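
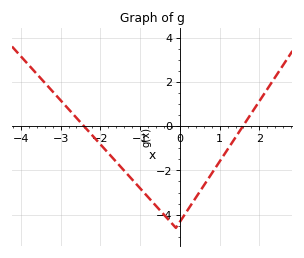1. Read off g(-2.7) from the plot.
0.6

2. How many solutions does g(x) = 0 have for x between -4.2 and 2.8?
2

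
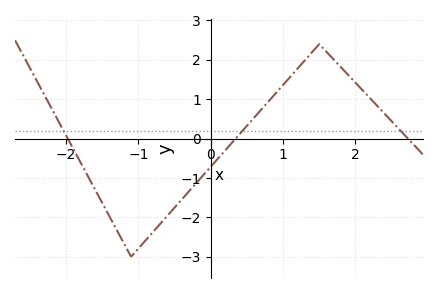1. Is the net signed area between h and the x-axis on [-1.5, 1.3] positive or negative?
negative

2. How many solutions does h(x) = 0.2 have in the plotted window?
3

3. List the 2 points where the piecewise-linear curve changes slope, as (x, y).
(-1.1, -3); (1.5, 2.4)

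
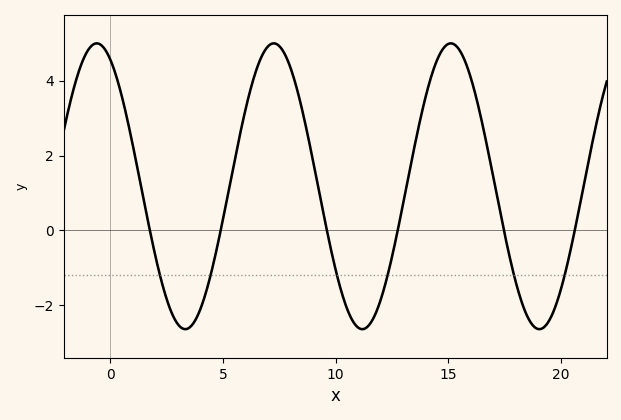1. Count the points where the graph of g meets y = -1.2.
6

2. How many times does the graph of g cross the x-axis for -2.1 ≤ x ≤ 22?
6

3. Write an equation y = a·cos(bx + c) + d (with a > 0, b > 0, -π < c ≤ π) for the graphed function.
y = 3.82cos(0.8x + 0.48) + 1.18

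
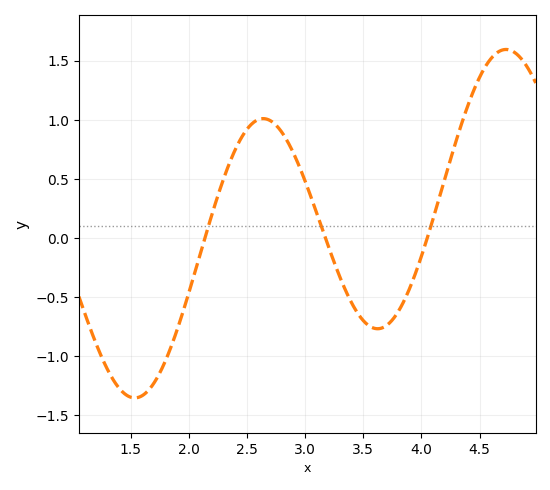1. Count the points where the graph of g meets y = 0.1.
3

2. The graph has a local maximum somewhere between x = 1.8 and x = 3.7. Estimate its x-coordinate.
2.6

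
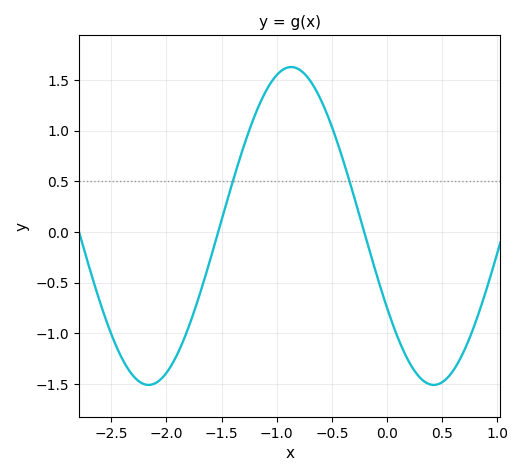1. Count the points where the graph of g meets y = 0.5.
2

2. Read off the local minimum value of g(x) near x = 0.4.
-1.5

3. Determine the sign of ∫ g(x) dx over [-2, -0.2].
positive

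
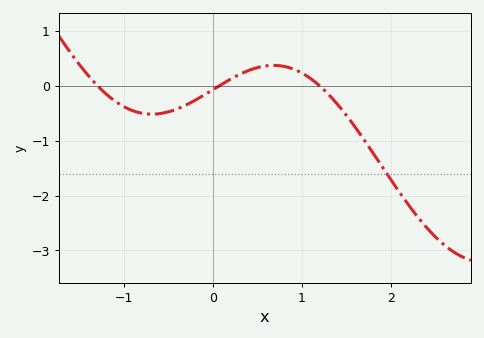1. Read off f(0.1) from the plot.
0.027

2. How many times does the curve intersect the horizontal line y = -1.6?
1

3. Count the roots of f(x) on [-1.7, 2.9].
3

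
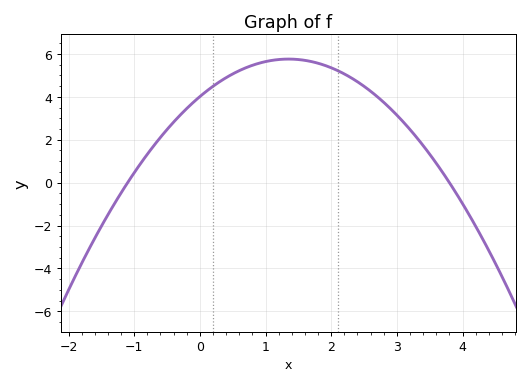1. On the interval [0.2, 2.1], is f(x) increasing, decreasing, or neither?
neither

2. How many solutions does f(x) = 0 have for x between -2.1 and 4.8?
2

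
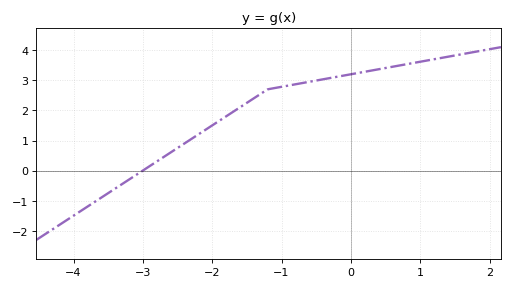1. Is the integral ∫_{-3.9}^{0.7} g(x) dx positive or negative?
positive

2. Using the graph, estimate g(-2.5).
0.8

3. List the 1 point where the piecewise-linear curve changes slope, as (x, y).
(-1.2, 2.7)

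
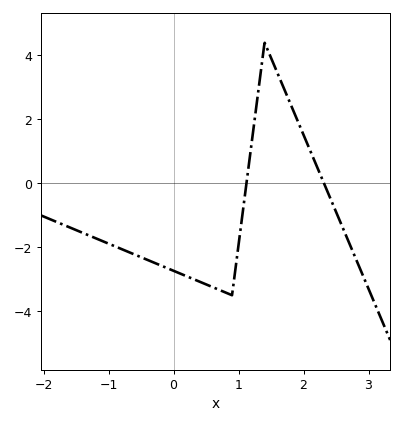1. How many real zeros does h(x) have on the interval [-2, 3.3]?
2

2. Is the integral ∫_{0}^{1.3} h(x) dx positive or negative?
negative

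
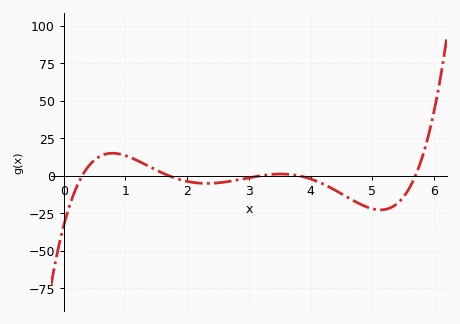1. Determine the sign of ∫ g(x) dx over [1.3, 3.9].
negative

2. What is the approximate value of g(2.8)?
-2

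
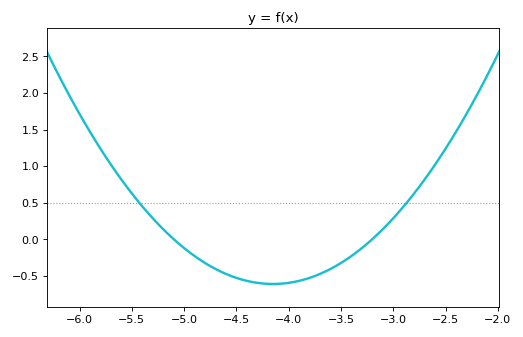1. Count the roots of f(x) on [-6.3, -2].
2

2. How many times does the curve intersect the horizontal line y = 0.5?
2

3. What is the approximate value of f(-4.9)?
-0.231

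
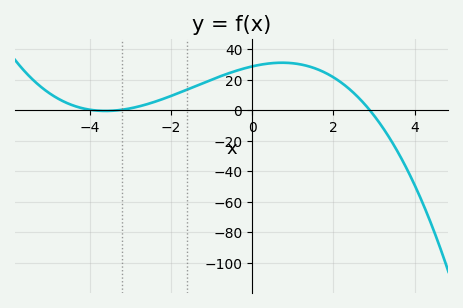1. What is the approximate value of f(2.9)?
0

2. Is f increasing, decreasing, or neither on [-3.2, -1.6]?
increasing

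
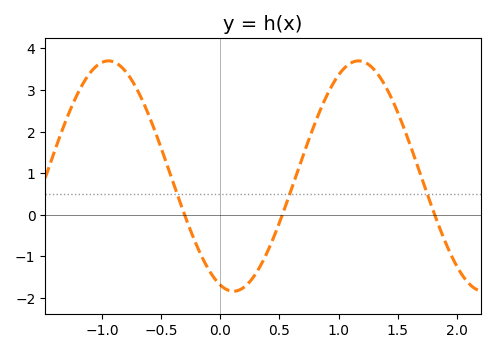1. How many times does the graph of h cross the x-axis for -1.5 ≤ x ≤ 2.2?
3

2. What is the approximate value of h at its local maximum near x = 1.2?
3.7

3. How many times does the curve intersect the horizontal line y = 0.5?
3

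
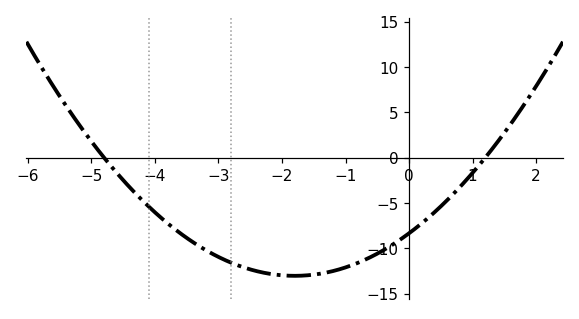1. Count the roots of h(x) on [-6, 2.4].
2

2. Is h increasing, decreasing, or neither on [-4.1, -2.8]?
decreasing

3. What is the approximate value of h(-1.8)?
-13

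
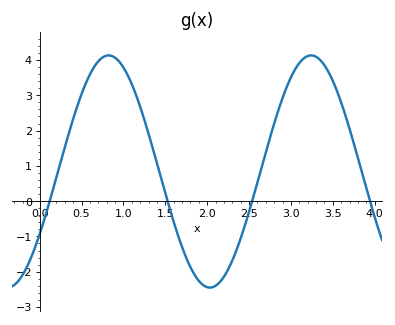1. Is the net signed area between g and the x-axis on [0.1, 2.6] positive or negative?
positive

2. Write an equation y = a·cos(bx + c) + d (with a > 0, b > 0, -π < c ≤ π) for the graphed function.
y = 3.29cos(2.6x - 2.14) + 0.84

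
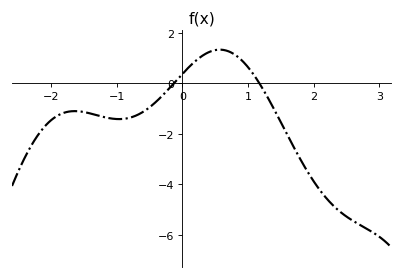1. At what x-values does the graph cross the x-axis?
-0.1, 1.2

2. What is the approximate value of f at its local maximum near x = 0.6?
1.4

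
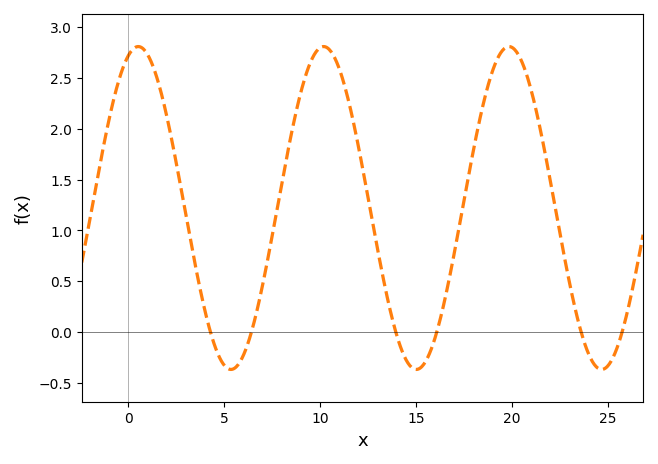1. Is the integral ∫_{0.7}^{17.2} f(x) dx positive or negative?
positive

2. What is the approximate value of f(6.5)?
0.048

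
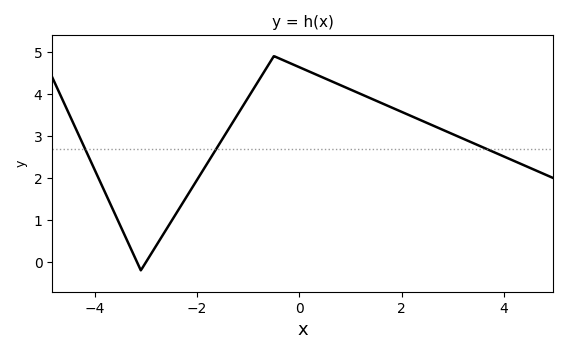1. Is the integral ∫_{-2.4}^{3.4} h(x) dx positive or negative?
positive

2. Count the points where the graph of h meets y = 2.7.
3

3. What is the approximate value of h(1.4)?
3.89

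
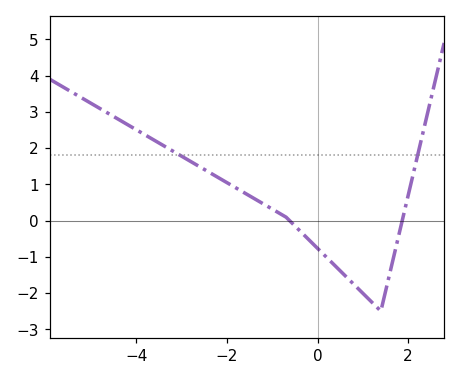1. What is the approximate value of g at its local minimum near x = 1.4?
-2.5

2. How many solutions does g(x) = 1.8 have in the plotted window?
2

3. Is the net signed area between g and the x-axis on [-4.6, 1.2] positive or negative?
positive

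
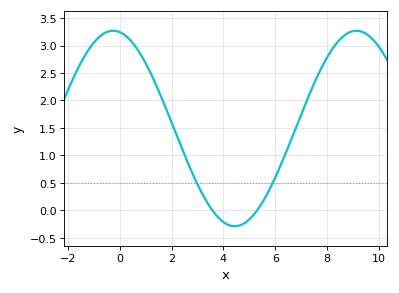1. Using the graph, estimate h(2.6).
0.9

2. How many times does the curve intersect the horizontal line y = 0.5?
2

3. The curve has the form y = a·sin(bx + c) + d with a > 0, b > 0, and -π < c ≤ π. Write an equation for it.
y = 1.78sin(0.67x + 1.7) + 1.49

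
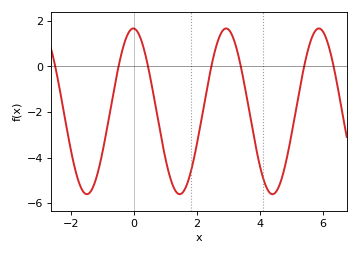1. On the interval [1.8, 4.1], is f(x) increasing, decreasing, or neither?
neither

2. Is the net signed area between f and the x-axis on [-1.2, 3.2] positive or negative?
negative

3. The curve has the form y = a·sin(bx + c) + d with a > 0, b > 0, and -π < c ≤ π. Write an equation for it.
y = 3.64sin(2.13x + 1.63) - 1.97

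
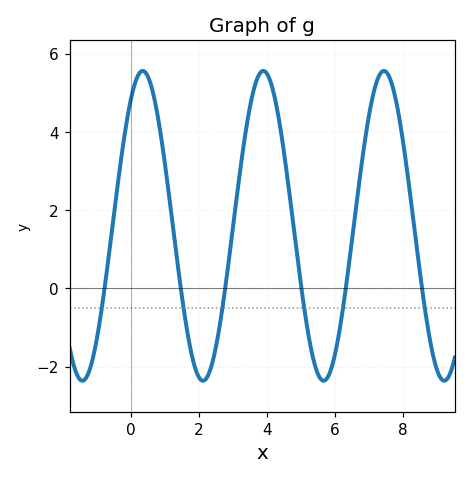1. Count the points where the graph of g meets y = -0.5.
6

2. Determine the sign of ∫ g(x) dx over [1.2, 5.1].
positive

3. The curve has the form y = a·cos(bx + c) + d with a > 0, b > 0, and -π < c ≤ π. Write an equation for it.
y = 3.96cos(1.8x - 0.6) + 1.6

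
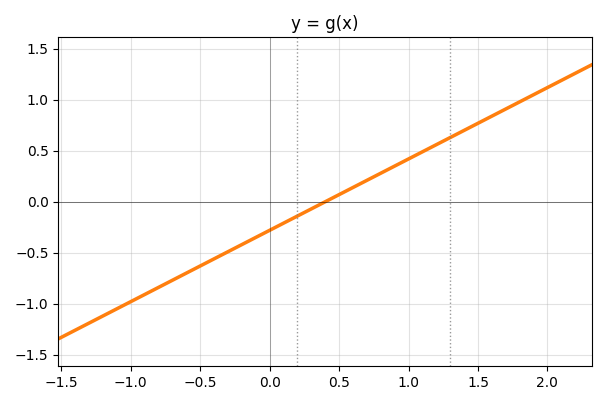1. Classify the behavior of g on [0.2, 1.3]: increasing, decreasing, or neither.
increasing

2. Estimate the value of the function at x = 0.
-0.28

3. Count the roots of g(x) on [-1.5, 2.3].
1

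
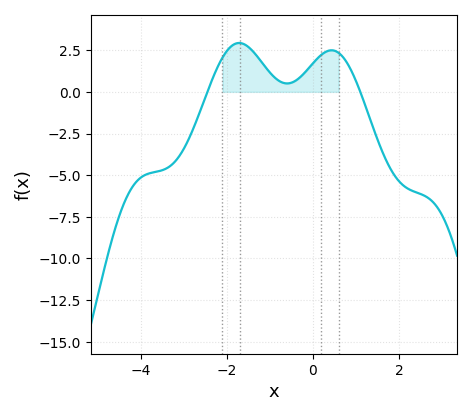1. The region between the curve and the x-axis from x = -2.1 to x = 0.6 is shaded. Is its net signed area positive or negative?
positive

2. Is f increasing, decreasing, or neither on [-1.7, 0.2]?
neither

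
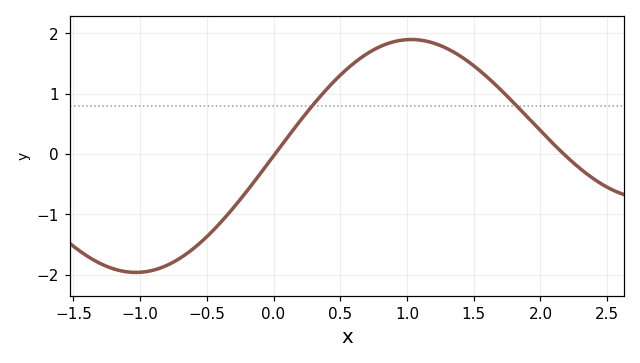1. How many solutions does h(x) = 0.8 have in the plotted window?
2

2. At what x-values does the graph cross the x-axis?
0, 2.2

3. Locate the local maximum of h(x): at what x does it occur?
1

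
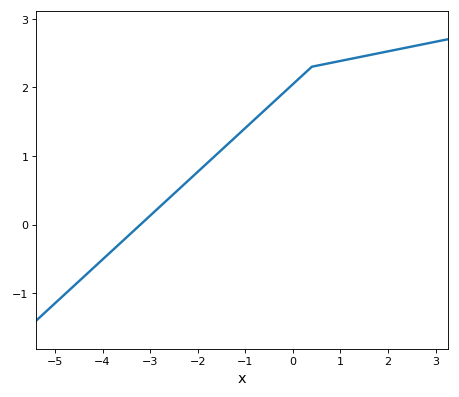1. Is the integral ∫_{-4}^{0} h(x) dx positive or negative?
positive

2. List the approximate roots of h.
-3.2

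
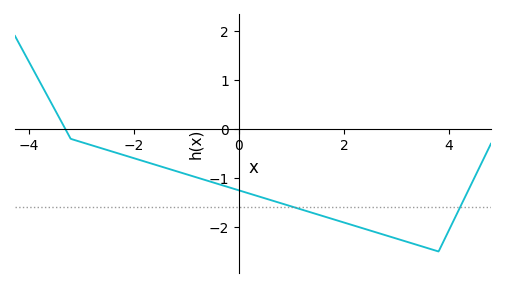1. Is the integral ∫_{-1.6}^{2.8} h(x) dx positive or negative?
negative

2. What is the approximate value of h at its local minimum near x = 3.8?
-2.5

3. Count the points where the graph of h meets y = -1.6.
2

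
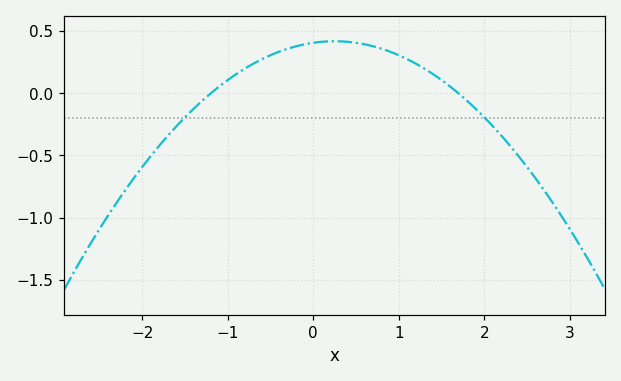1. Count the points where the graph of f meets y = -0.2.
2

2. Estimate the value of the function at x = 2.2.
-0.34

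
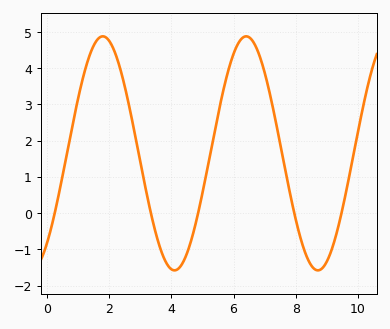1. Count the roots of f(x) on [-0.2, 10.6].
5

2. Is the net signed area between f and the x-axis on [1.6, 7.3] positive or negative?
positive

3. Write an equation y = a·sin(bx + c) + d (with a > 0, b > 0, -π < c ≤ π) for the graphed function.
y = 3.23sin(1.4x - 0.86) + 1.65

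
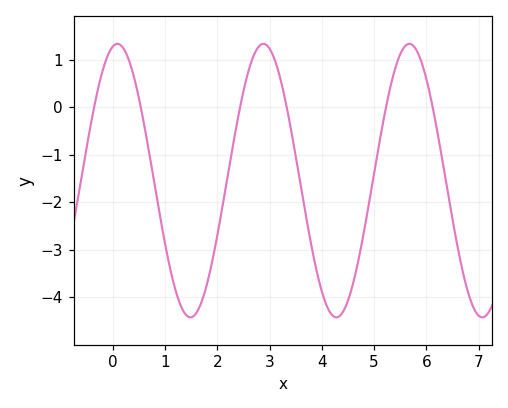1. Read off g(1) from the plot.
-2.86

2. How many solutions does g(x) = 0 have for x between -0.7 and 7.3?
6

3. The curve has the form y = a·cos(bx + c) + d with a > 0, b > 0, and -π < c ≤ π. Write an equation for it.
y = 2.88cos(2.25x - 0.202) - 1.54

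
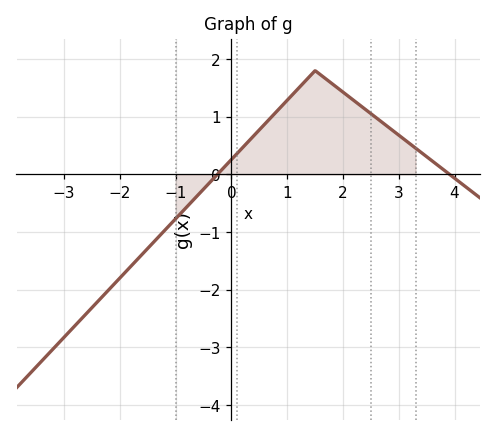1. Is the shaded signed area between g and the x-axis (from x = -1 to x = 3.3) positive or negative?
positive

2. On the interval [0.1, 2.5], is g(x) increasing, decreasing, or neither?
neither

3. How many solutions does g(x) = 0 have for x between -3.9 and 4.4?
2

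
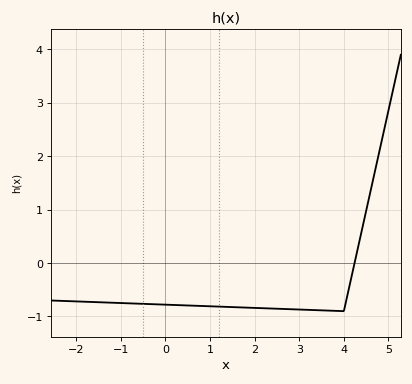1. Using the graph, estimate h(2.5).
-0.9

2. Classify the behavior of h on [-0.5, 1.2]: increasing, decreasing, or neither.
decreasing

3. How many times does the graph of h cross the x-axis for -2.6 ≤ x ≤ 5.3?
1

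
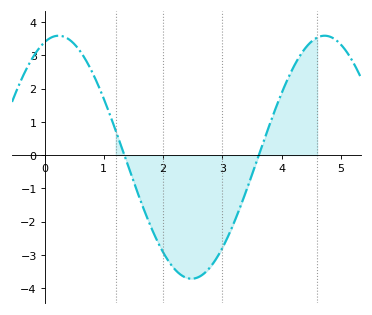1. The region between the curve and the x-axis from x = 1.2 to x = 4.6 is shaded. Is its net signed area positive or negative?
negative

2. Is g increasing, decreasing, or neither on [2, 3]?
neither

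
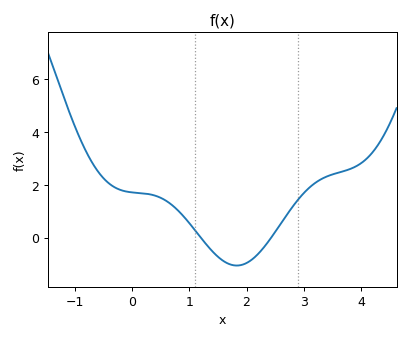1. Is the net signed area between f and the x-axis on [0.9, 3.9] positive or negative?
positive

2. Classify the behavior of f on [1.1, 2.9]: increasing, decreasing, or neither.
neither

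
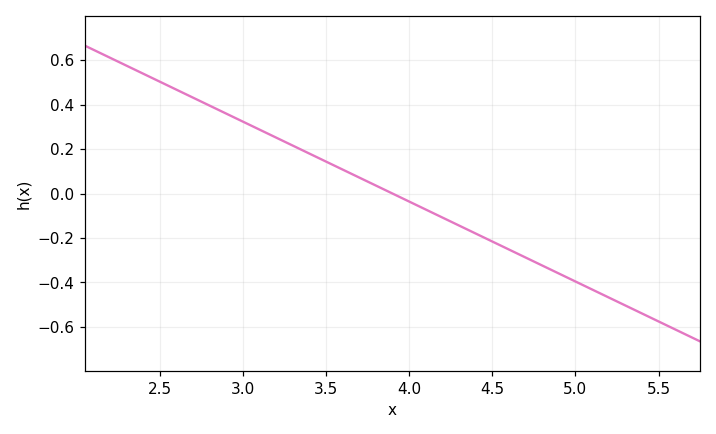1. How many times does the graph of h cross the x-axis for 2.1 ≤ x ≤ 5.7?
1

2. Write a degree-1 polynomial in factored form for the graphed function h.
y = -0.36(x - 3.9)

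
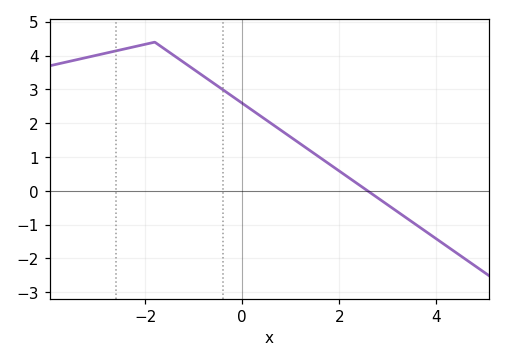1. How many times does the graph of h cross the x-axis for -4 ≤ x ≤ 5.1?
1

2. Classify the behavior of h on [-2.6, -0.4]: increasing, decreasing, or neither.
neither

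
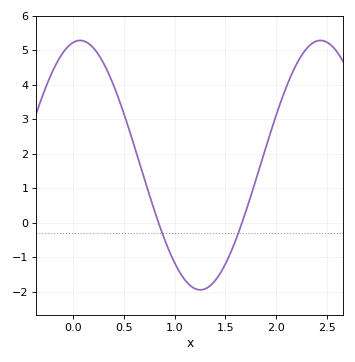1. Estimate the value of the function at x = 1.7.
0.3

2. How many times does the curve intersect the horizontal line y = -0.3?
2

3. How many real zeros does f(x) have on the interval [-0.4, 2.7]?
2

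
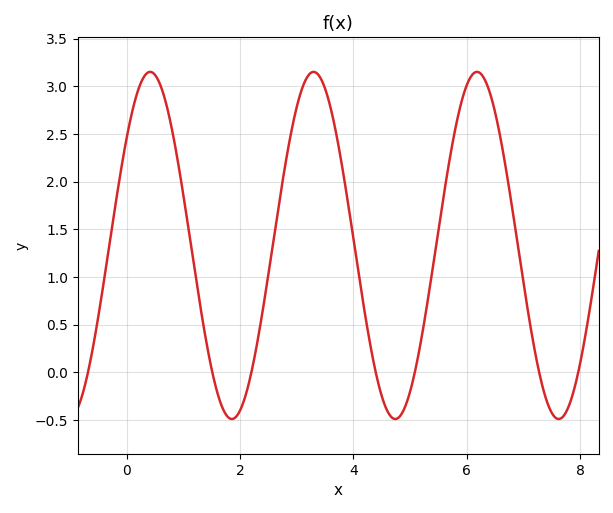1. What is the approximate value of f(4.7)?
-0.483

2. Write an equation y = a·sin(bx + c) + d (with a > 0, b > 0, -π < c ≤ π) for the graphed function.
y = 1.82sin(2.18x + 0.662) + 1.33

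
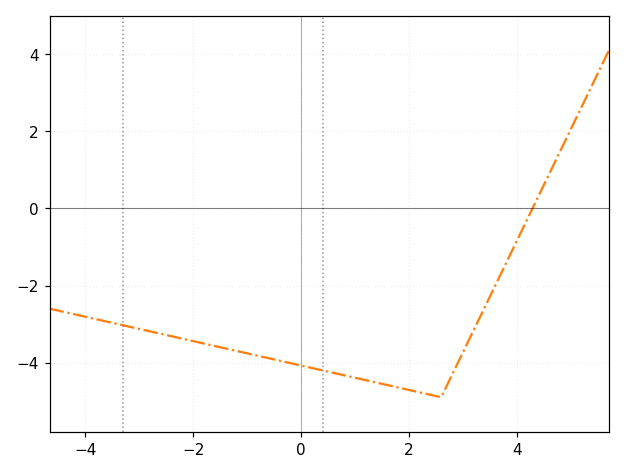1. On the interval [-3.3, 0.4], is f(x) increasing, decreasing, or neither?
decreasing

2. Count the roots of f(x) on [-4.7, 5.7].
1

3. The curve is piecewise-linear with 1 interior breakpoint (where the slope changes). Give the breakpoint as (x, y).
(2.6, -4.9)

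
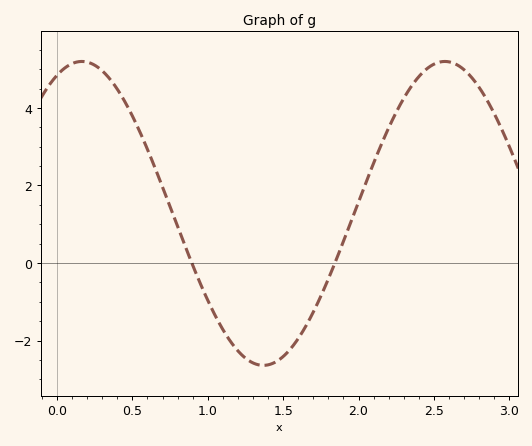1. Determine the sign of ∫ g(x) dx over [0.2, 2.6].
positive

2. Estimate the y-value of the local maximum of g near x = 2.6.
5.2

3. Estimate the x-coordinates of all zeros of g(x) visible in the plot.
0.894, 1.84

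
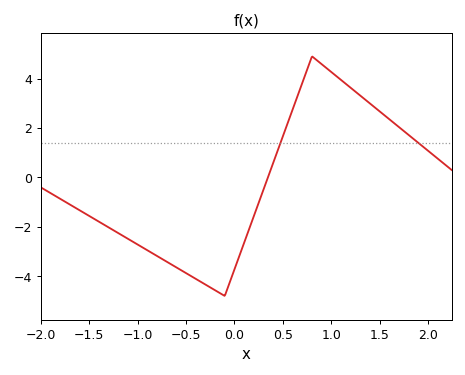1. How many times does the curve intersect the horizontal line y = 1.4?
2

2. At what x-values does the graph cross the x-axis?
0.345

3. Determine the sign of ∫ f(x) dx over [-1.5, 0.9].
negative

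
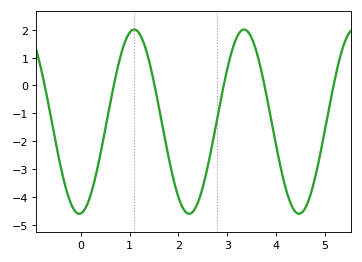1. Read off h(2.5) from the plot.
-3.6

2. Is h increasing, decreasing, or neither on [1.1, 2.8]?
neither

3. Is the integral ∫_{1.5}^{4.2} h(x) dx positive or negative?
negative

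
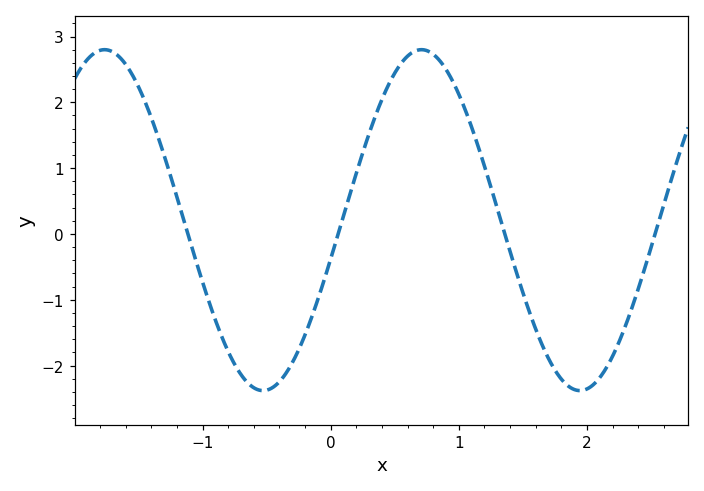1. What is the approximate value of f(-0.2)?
-1.53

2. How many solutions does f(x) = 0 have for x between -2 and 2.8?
4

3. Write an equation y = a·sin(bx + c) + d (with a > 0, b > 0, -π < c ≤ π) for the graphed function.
y = 2.59sin(2.54x - 0.23) + 0.21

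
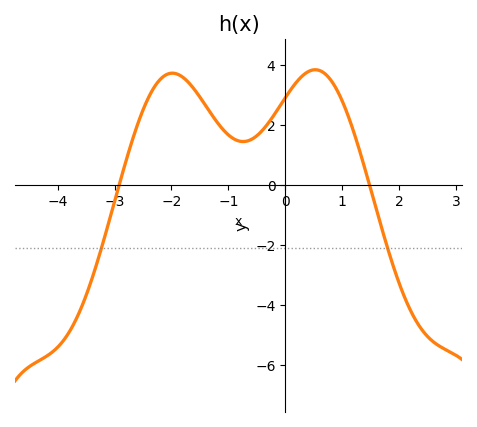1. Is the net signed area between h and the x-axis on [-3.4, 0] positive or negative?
positive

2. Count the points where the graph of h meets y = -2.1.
2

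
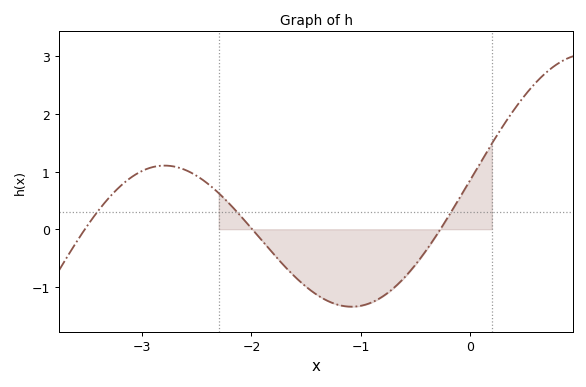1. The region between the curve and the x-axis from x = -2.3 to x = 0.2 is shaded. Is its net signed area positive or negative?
negative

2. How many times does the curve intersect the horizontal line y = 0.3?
3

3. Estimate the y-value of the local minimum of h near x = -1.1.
-1.34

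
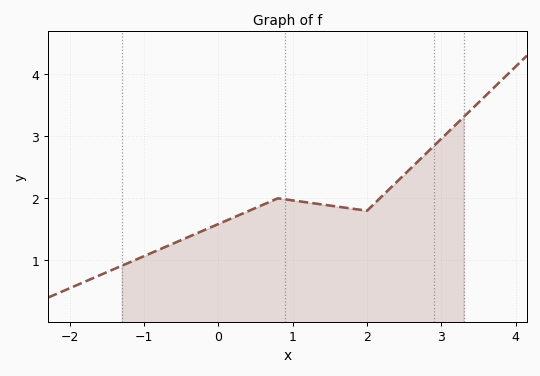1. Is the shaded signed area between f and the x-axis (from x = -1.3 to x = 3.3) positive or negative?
positive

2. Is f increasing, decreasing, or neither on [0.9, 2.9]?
neither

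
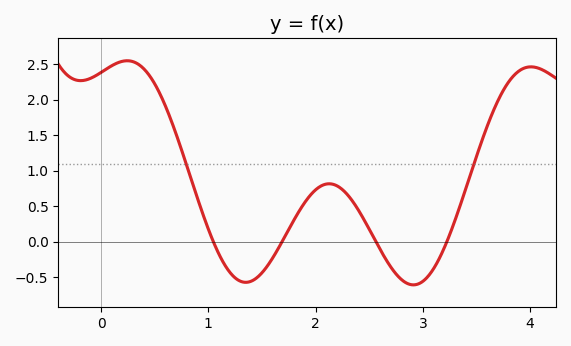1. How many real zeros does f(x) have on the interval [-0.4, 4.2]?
4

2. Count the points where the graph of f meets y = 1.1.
2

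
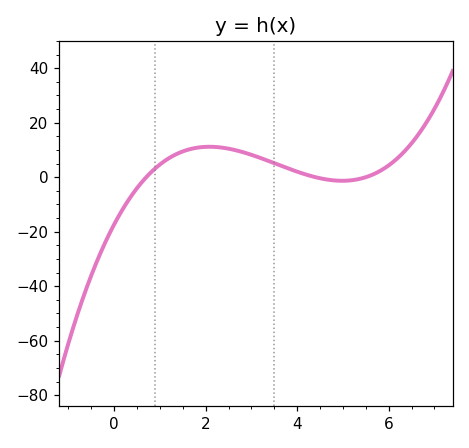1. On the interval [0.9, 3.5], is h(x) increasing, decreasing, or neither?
neither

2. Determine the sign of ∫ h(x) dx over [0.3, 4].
positive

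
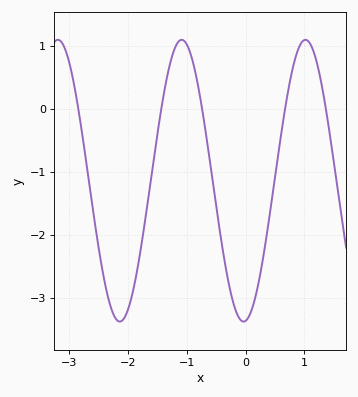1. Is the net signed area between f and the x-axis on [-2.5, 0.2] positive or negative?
negative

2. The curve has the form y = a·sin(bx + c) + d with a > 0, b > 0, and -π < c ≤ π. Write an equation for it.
y = 2.24sin(2.99x - 1.47) - 1.14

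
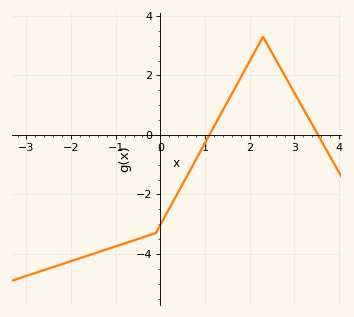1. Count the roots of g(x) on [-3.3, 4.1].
2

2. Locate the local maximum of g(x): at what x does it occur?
2.3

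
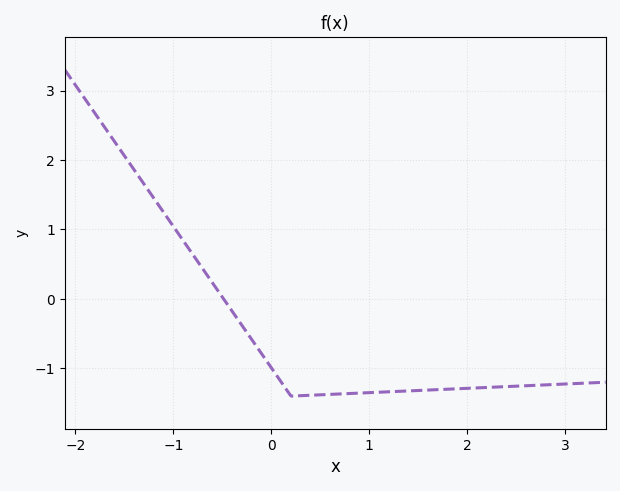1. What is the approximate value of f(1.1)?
-1.3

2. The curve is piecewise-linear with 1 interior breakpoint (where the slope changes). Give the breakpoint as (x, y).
(0.2, -1.4)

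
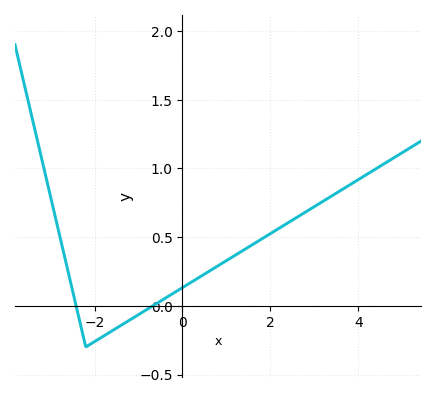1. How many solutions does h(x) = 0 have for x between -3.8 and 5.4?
2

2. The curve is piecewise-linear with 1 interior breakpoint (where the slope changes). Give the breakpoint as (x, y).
(-2.2, -0.3)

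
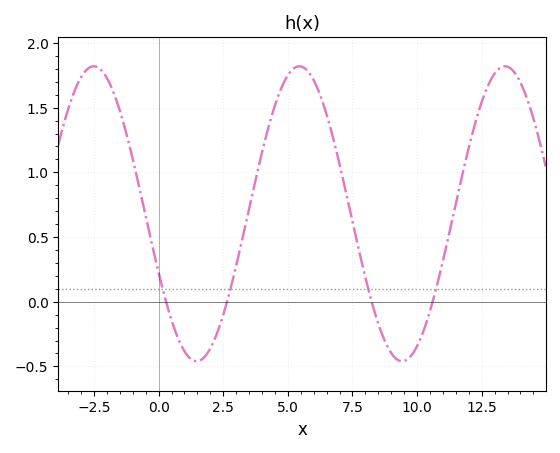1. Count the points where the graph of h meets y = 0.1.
4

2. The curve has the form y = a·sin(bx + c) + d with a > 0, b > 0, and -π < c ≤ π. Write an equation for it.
y = 1.14sin(0.79x - 2.73) + 0.68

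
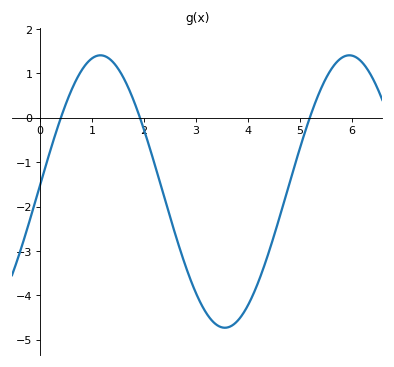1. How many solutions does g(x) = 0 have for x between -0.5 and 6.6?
3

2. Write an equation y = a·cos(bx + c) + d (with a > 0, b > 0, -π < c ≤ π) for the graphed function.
y = 3.07cos(1.3x - 1.5) - 1.66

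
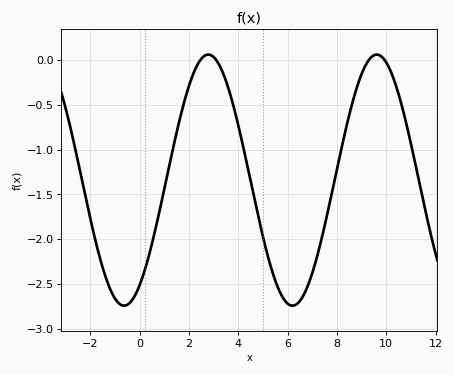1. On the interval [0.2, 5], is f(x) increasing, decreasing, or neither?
neither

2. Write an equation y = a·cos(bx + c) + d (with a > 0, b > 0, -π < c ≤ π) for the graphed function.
y = 1.4cos(0.92x - 2.56) - 1.34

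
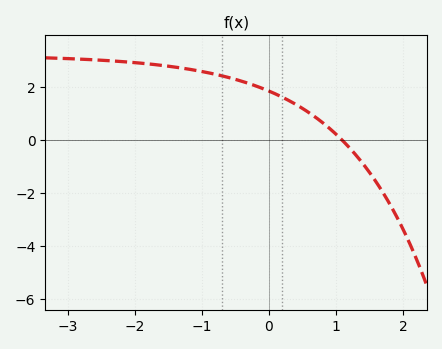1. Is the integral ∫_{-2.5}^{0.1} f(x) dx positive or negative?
positive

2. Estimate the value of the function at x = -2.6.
3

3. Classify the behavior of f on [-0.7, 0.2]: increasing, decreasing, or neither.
decreasing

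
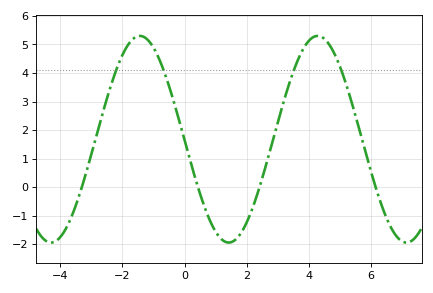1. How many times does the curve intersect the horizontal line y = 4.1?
4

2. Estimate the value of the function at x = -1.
4.9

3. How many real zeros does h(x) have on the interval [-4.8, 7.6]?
4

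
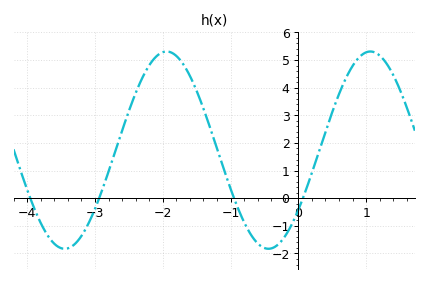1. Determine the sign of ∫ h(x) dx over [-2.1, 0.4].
positive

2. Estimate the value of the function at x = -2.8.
0.968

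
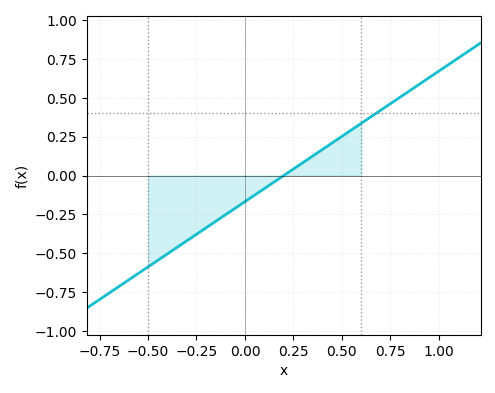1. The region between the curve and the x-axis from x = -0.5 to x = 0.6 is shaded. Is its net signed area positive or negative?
negative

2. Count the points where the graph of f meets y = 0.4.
1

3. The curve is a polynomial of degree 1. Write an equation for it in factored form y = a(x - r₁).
y = 0.84(x - 0.2)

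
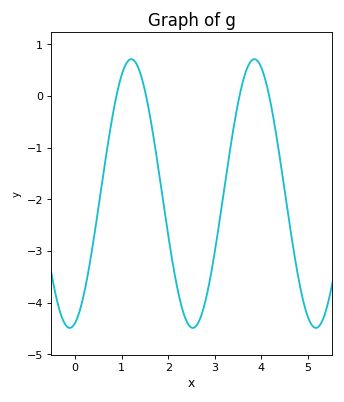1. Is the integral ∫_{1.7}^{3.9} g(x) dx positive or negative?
negative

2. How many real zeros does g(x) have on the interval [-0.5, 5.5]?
4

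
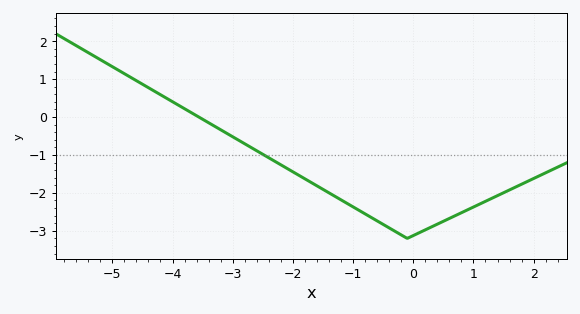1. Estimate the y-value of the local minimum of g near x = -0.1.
-3.2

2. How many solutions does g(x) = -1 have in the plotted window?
1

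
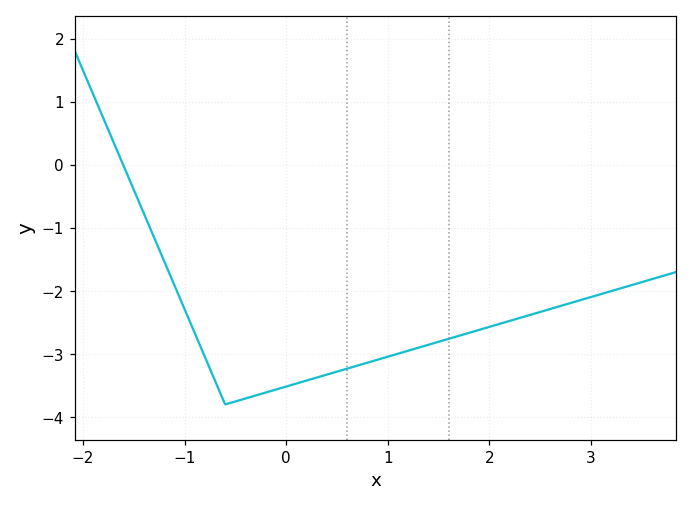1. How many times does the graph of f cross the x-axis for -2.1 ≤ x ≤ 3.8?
1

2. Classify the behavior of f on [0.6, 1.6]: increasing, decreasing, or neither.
increasing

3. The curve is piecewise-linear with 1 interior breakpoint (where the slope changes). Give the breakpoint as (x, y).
(-0.6, -3.8)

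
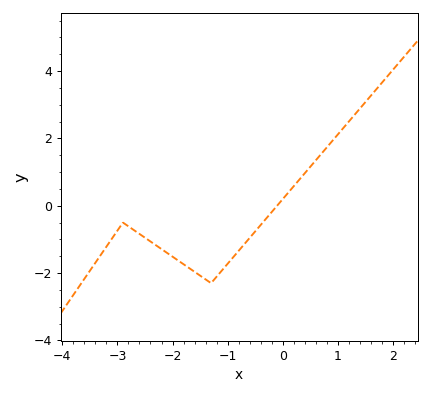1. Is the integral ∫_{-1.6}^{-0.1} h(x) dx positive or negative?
negative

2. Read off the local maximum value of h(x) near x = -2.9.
-0.6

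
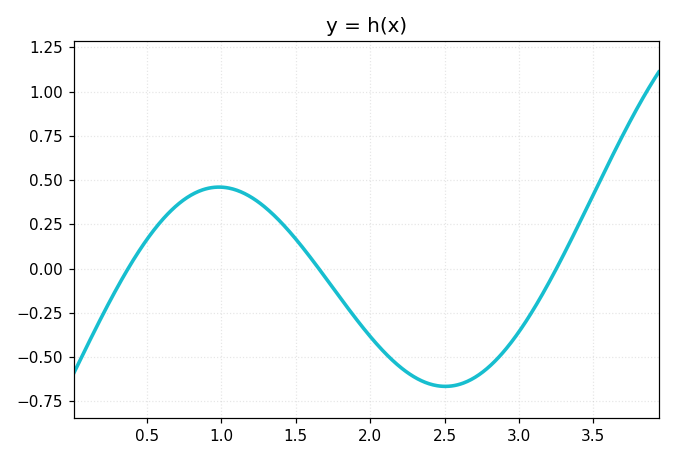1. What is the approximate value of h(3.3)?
0.079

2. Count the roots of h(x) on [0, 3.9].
3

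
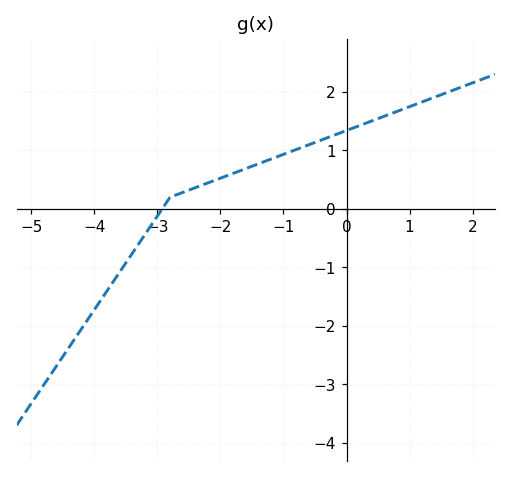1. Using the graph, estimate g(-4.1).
-1.88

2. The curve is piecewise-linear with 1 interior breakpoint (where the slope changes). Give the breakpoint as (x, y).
(-2.8, 0.2)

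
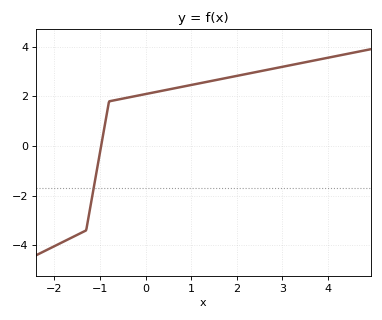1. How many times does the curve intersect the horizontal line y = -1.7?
1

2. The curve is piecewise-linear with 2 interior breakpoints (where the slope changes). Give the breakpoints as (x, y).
(-1.3, -3.4); (-0.8, 1.8)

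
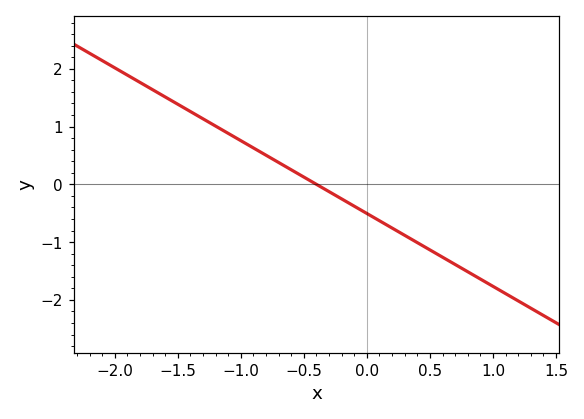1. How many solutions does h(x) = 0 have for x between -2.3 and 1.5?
1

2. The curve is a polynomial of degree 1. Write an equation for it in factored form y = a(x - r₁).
y = -1.26(x + 0.4)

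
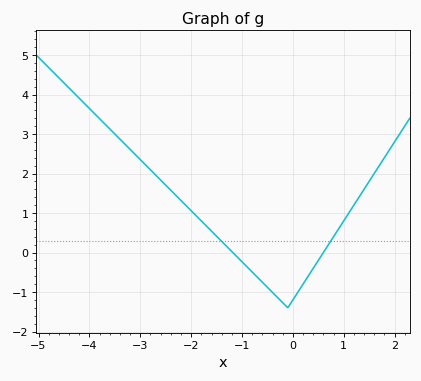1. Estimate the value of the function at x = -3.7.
3.26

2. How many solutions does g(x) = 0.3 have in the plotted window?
2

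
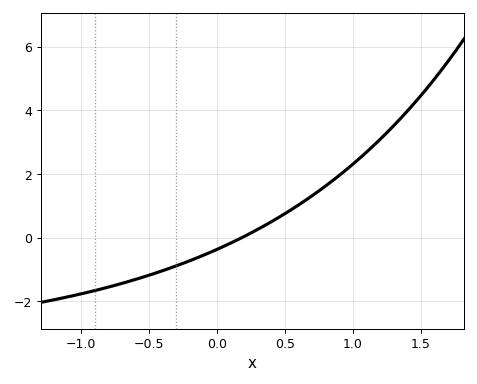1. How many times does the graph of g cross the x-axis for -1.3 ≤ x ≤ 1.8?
1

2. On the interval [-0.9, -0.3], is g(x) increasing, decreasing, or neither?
increasing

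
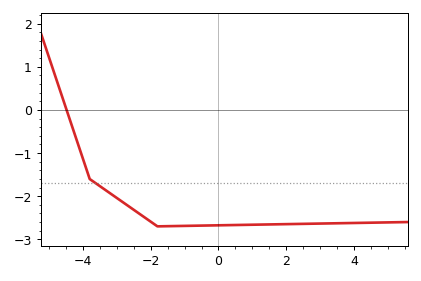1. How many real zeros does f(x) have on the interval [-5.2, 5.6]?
1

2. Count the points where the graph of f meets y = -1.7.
1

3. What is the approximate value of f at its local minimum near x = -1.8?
-2.7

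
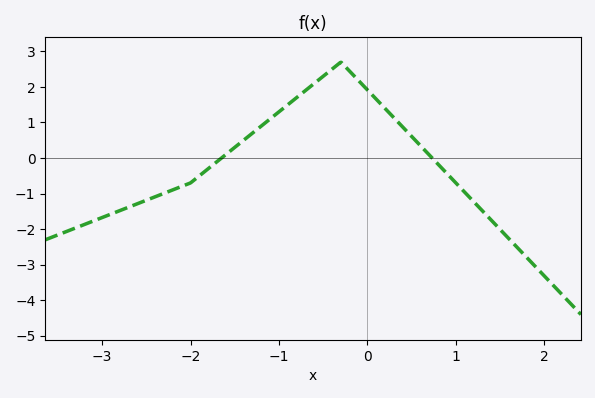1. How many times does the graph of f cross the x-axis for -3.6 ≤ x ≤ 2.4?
2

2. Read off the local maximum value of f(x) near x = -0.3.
2.7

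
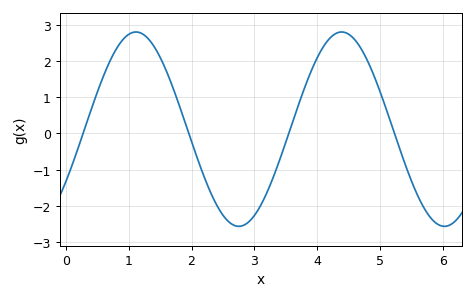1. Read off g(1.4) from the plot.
2.42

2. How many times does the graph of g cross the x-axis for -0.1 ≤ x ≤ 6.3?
4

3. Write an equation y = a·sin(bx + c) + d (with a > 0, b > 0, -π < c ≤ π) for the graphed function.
y = 2.69sin(1.92x - 0.572) + 0.12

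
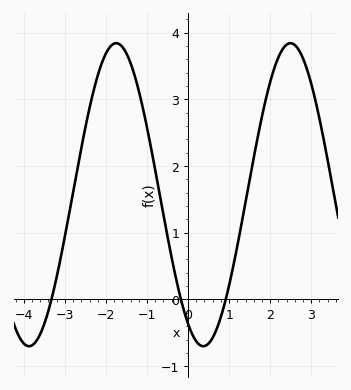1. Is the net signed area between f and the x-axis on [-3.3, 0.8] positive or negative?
positive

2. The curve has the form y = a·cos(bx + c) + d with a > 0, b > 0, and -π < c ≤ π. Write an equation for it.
y = 2.27cos(1.48x + 2.59) + 1.57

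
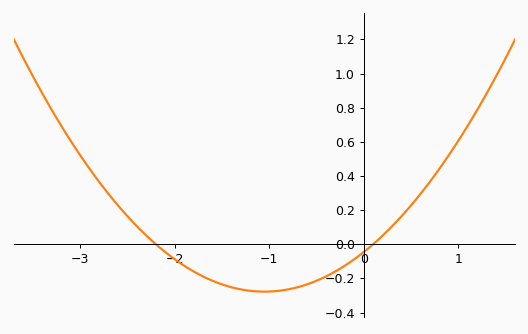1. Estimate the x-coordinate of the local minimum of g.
-1.05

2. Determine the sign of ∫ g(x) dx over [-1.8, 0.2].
negative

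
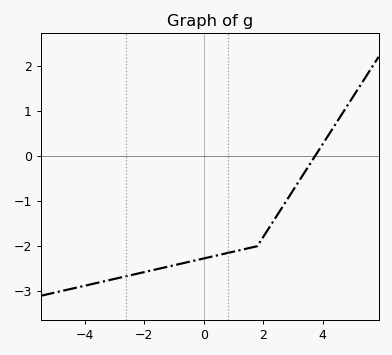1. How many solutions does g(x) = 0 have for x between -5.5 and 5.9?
1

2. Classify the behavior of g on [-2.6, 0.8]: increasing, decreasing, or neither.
increasing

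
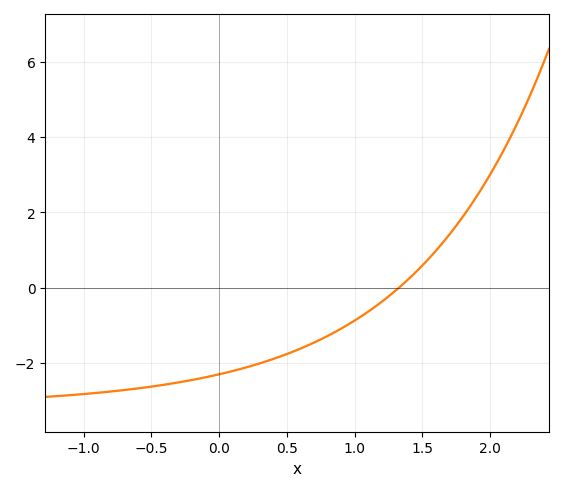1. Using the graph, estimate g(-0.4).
-2.6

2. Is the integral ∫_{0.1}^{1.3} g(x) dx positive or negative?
negative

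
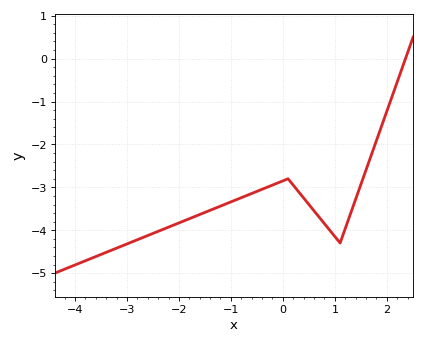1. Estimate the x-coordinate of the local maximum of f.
0.1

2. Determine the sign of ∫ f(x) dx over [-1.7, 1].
negative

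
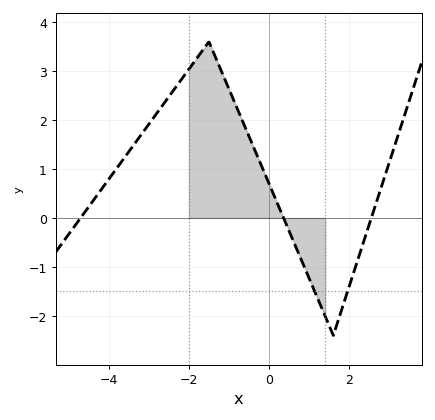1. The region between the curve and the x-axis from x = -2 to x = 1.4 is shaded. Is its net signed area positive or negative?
positive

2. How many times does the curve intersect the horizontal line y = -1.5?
2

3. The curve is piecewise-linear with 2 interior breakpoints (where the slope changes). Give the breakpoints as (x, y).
(-1.5, 3.6); (1.6, -2.4)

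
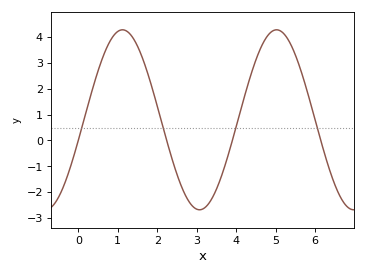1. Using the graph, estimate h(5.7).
2.4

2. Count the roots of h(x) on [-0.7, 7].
4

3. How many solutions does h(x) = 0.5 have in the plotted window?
4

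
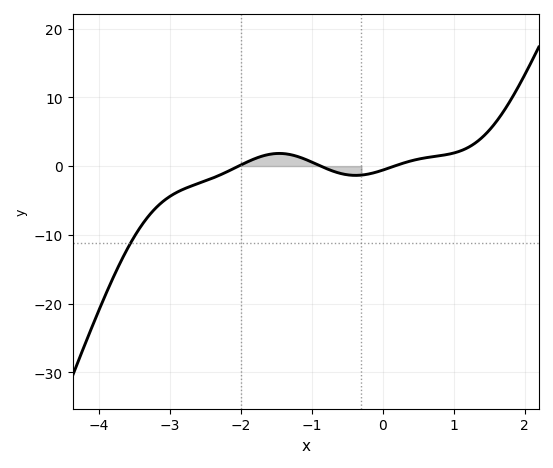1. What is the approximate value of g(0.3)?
0.466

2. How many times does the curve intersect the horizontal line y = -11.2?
1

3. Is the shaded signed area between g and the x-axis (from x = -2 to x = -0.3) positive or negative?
positive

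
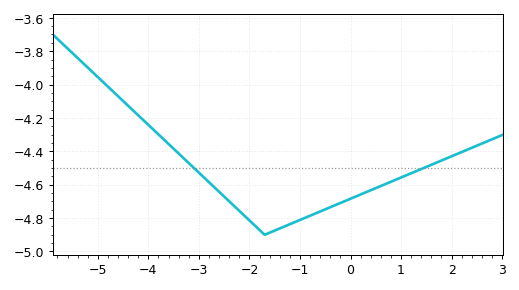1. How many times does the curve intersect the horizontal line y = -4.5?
2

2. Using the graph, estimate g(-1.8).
-4.87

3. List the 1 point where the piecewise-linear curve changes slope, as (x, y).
(-1.7, -4.9)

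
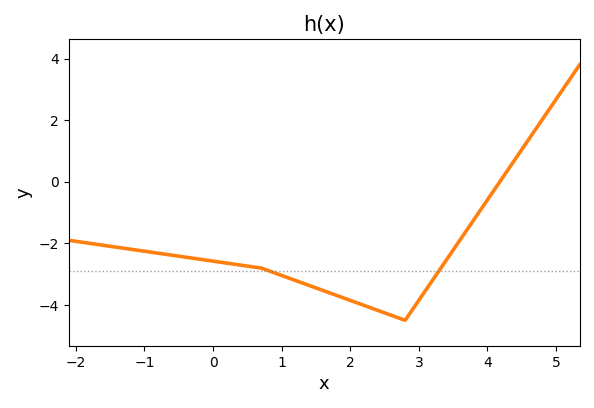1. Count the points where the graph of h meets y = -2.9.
2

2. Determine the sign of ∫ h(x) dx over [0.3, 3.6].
negative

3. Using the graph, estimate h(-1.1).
-2.2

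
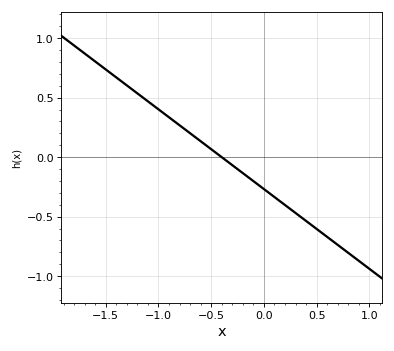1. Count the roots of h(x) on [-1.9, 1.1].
1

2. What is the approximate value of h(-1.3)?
0.603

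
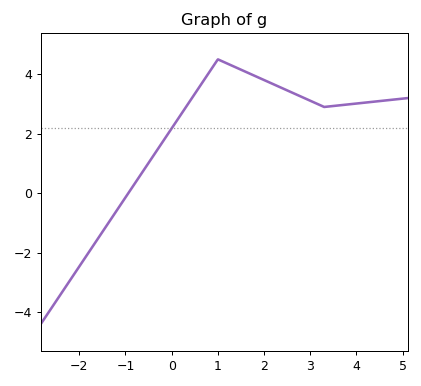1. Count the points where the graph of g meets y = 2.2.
1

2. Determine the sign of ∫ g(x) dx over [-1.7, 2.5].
positive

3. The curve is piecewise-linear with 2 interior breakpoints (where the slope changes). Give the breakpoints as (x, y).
(1, 4.5); (3.3, 2.9)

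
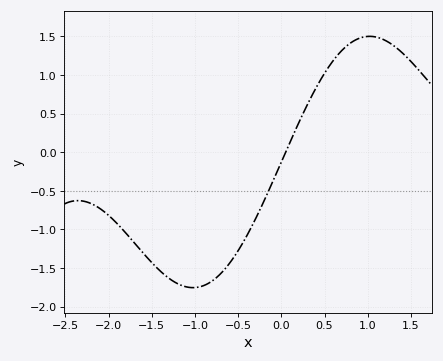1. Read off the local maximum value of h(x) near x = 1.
1.5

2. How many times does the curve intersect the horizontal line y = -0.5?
1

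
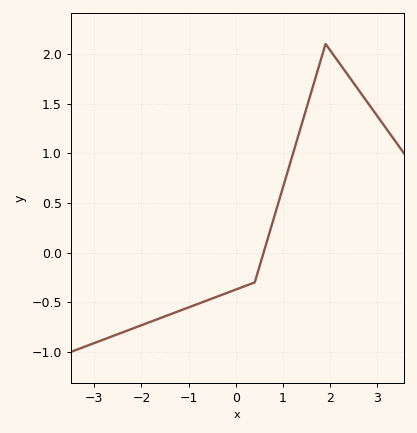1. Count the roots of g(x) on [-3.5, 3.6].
1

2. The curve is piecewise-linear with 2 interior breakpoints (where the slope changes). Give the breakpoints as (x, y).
(0.4, -0.3); (1.9, 2.1)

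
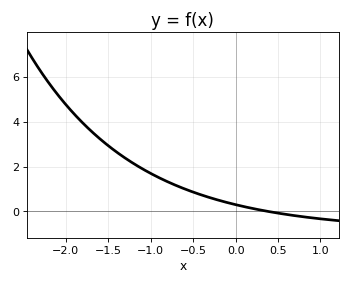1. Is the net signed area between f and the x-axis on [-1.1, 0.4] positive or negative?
positive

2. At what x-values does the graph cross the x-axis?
0.4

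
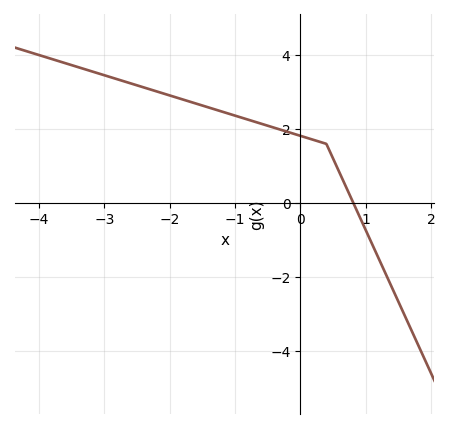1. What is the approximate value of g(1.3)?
-1.88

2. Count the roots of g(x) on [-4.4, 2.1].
1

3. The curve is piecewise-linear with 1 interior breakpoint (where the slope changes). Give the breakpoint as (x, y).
(0.4, 1.6)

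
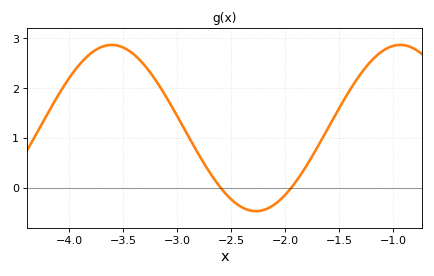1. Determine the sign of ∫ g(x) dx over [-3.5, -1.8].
positive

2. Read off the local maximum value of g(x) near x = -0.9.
2.85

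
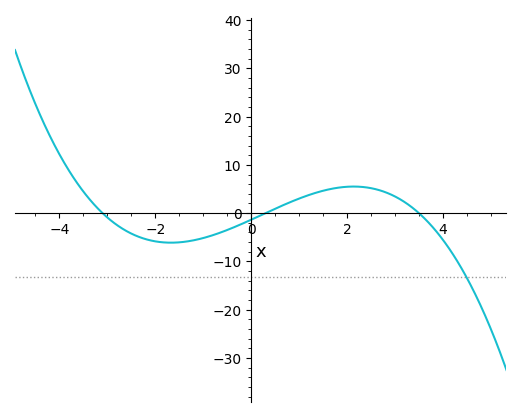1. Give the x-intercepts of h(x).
-3.2, 0.4, 3.6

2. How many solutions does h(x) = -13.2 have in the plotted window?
1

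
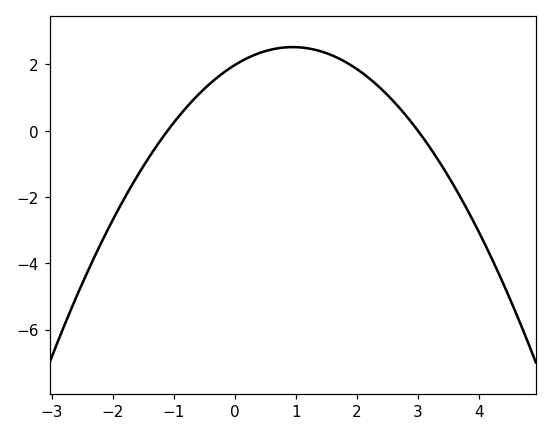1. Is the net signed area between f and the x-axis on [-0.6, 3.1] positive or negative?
positive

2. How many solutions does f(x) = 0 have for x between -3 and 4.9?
2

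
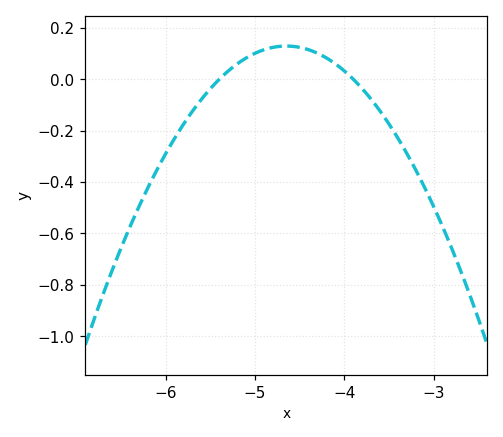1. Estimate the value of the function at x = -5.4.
0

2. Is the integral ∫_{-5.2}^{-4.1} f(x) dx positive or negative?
positive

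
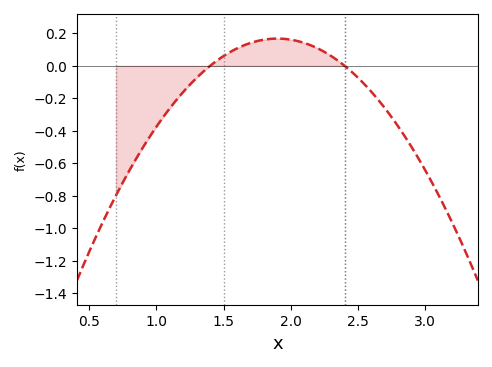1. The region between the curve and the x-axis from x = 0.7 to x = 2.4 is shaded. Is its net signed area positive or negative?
negative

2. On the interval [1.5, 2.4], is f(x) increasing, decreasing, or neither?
neither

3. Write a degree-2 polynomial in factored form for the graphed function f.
y = -0.67(x - 1.4)(x - 2.4)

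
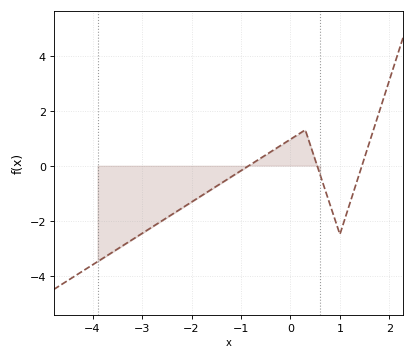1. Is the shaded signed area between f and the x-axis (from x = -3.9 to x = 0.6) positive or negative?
negative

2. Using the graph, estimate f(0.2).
1.19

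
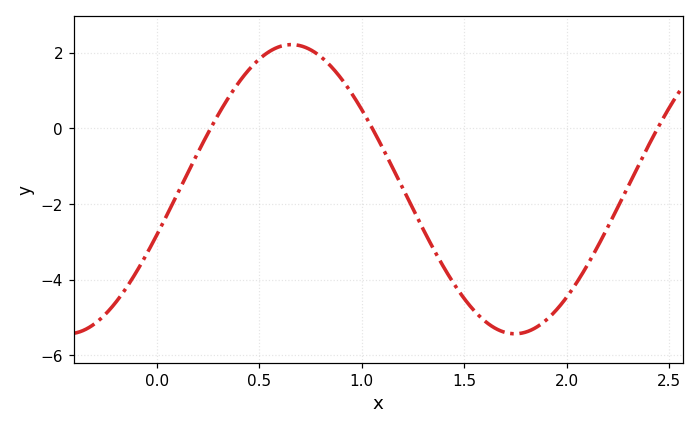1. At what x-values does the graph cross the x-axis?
0.263, 1.05, 2.44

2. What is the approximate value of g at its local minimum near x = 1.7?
-5.43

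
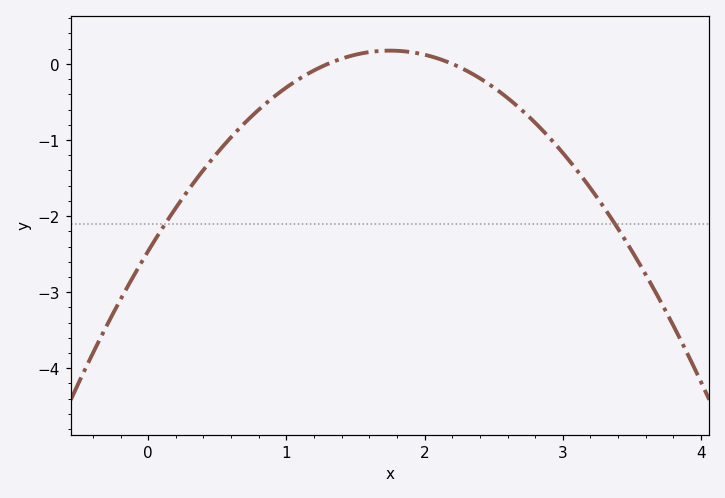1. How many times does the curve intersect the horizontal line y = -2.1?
2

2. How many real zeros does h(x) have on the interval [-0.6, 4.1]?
2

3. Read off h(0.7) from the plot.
-0.774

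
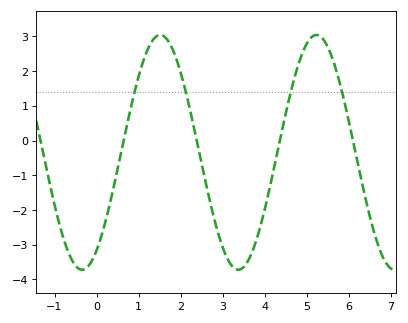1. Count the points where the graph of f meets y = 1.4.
4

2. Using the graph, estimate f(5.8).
1.6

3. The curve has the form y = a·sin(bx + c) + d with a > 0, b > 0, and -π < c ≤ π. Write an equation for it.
y = 3.38sin(1.69x - 0.99) - 0.34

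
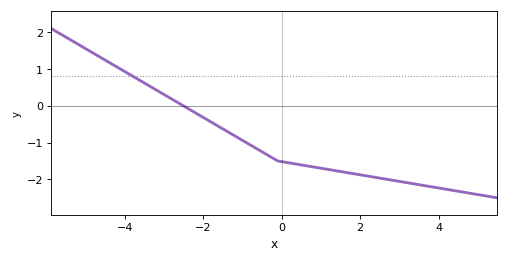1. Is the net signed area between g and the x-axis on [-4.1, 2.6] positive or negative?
negative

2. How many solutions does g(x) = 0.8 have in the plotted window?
1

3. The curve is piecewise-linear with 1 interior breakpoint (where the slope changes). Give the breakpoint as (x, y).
(-0.1, -1.5)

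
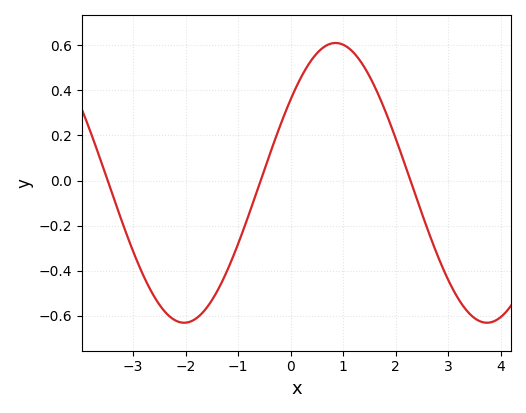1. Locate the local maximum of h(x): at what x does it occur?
0.8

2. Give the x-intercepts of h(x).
-3.4, -0.6, 2.2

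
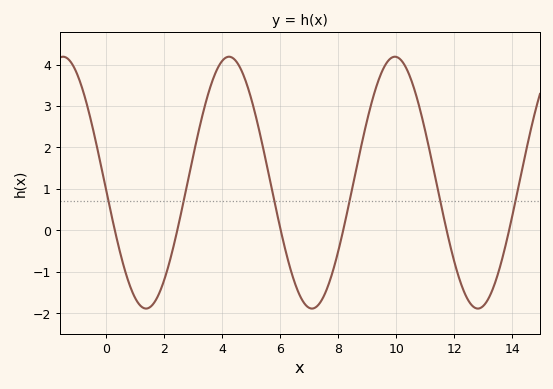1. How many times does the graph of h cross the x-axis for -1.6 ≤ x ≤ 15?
6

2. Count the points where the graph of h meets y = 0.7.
6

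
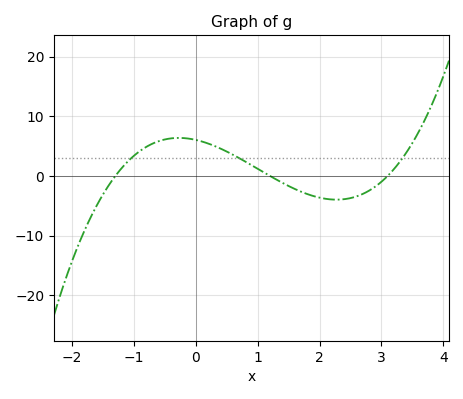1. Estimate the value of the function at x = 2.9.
-2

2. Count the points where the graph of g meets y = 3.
3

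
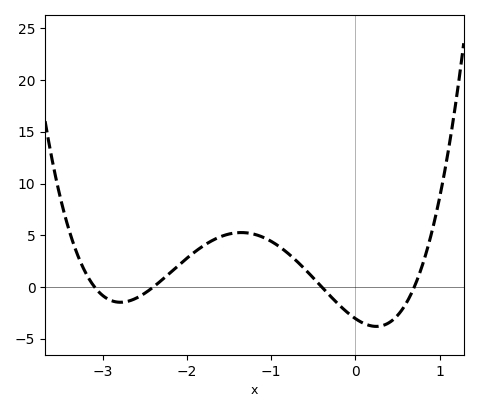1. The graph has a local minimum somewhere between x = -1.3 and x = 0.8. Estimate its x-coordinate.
0.25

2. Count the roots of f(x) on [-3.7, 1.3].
4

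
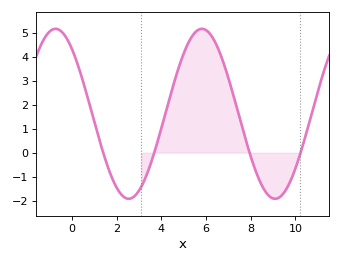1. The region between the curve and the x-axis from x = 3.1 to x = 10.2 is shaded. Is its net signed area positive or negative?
positive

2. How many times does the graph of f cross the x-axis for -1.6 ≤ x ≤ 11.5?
4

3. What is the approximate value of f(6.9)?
3.4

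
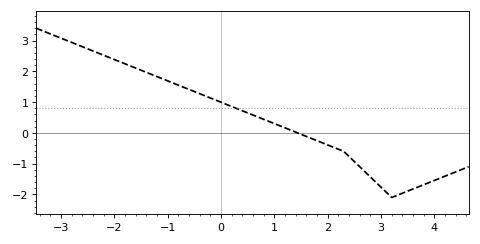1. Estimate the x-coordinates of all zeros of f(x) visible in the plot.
1.4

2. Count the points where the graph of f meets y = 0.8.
1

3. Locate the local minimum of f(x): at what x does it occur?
3.2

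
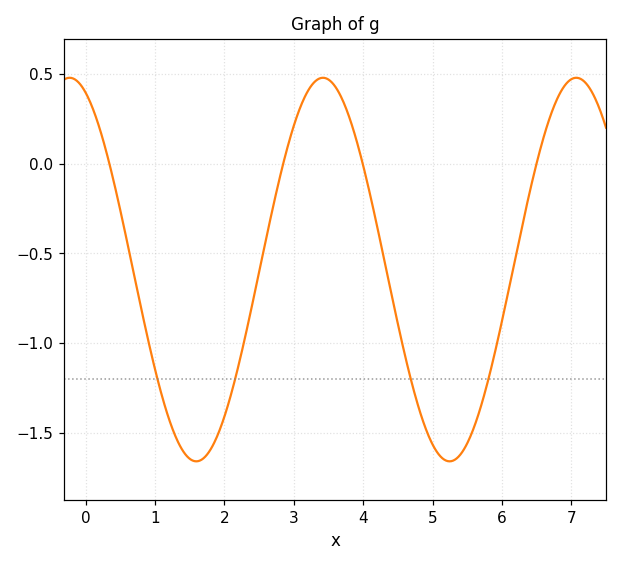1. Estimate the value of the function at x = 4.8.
-1.35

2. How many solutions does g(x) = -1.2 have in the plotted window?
4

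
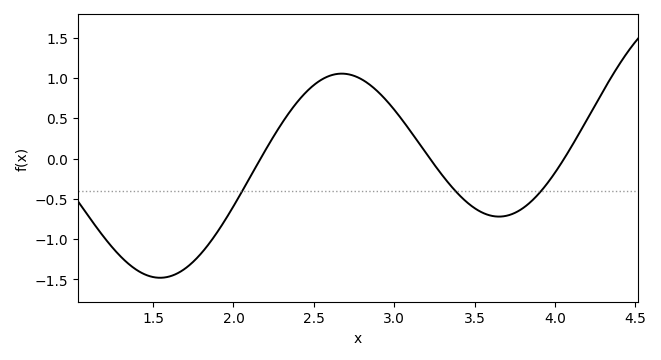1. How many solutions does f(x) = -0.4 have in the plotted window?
3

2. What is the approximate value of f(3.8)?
-0.617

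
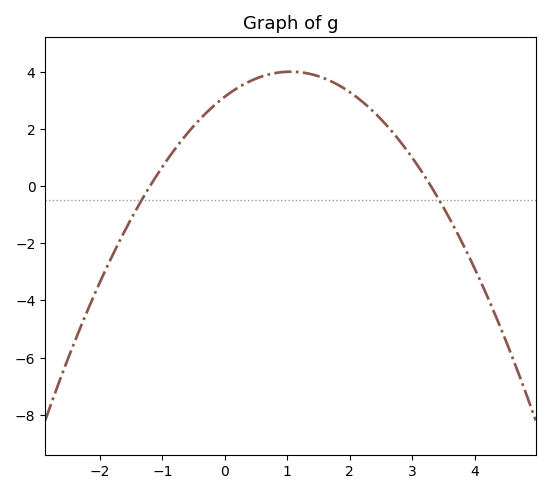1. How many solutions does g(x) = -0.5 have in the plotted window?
2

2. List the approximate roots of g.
-1.2, 3.3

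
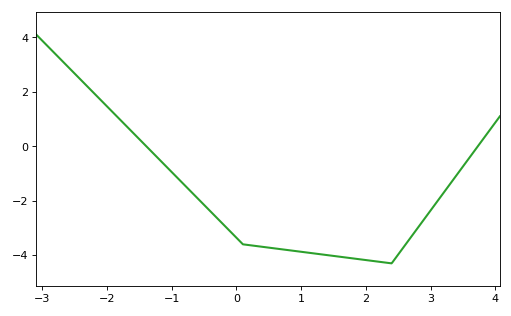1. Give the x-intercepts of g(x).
-1.39, 3.73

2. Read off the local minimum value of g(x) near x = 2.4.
-4.3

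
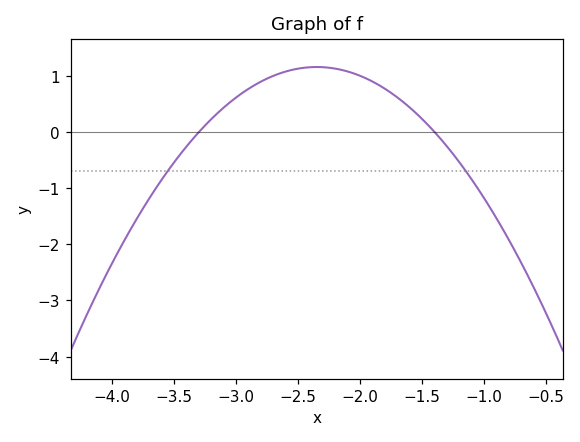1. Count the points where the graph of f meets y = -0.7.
2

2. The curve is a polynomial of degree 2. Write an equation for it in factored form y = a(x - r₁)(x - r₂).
y = -1.28(x + 3.3)(x + 1.4)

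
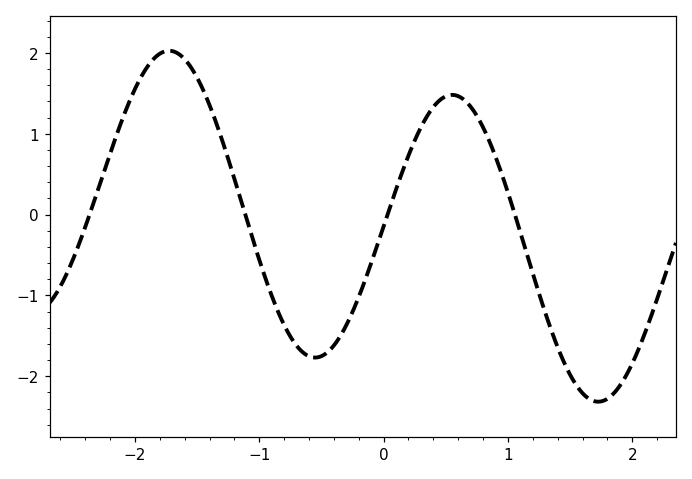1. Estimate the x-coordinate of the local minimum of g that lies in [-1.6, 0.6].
-0.6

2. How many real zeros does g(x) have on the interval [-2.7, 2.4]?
4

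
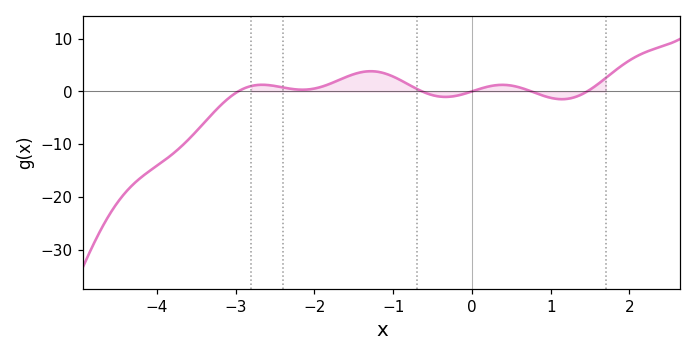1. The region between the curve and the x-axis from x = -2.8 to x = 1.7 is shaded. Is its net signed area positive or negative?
positive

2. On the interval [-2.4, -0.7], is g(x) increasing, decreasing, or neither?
neither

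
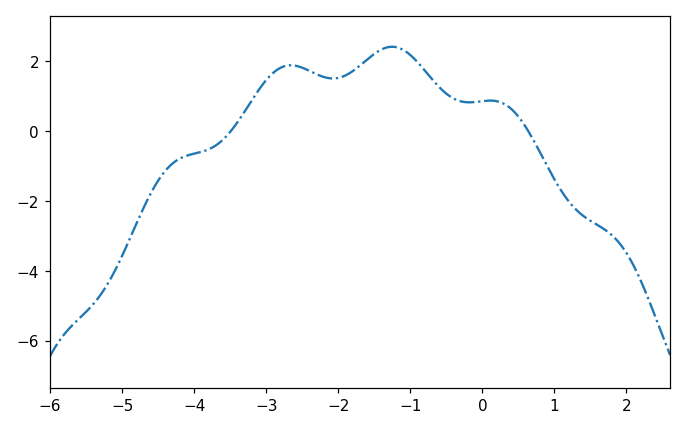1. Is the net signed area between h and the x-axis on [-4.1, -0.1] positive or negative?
positive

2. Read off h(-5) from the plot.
-3.57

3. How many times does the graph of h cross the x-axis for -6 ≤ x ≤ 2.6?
2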